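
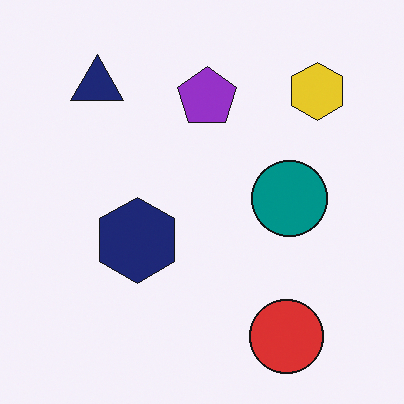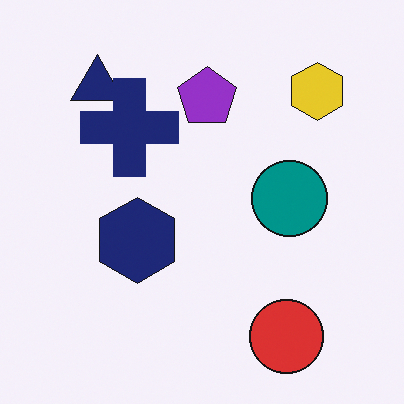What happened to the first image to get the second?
Overlaid with an additional navy cross.

A navy cross appears in the second image that is absent from the first.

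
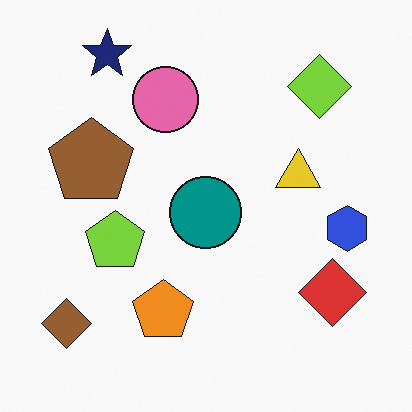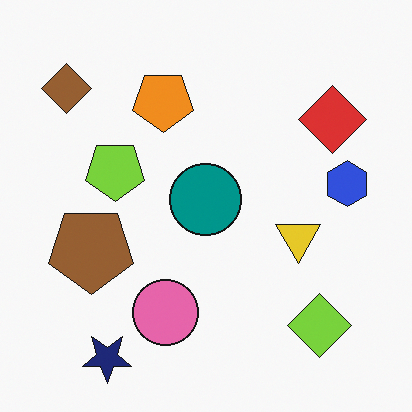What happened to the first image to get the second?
This is the original image flipped vertically (top ↔ bottom).

The navy star is in the top-left of the first image and the bottom-left of the second — shapes on opposite sides of the horizontal midline have swapped in a mirror flip.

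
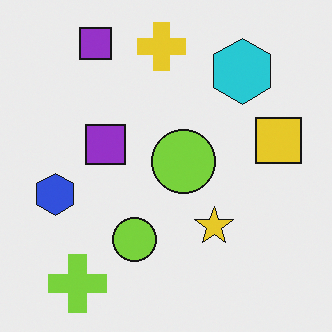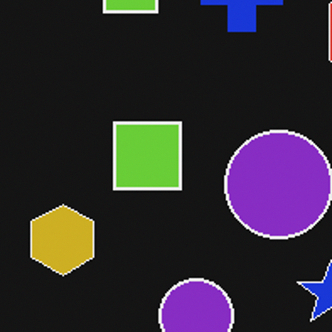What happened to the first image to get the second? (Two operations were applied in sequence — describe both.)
Color-inverted (negative), then cropped to a noticeably smaller region and rescaled.

The light background has become dark and every shape's color is its complement — a photographic negative. The visible shapes are larger and the field of view is narrower; shapes near the original edges may be partly or wholly outside the frame — a crop-and-rescale.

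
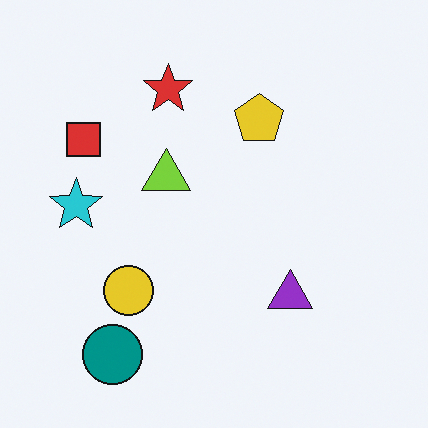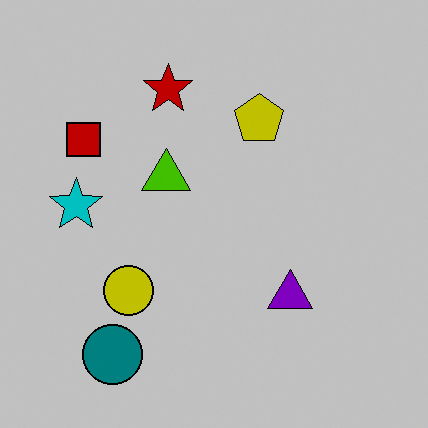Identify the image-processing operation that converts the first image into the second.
It was aggressively posterized.

Each flat color has snapped to a coarser quantized level — most visibly, the near-white background has dropped to a flat grey.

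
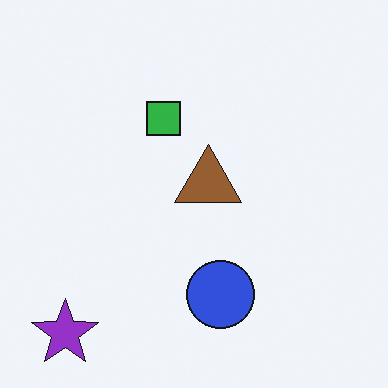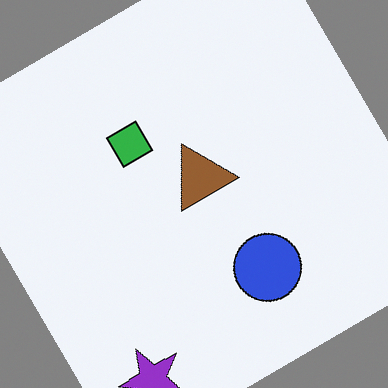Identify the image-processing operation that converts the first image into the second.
The second image is the first rotated counter-clockwise by a large amount — several tens of degrees.

Every shape is tilted by the same angle and the image corners show triangular fill wedges — a whole-image rotation by a non-right angle.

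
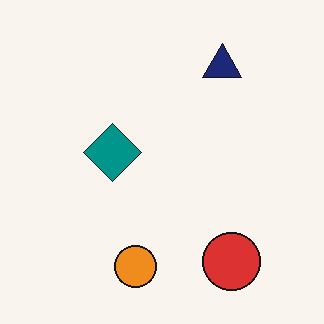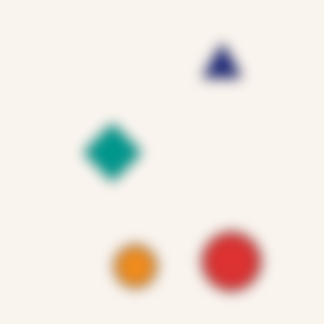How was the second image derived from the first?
The transformation is: strongly gaussian-blurred.

Shape edges and outlines are uniformly softened across the whole image.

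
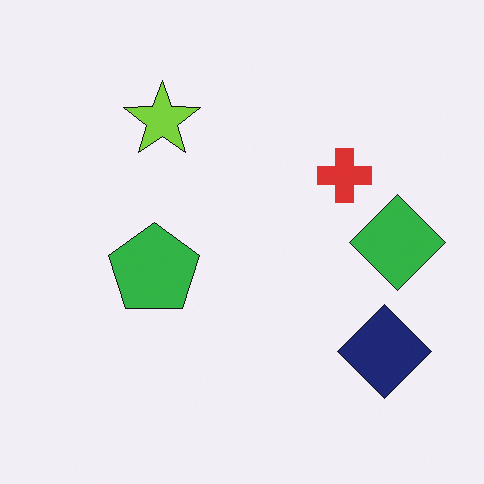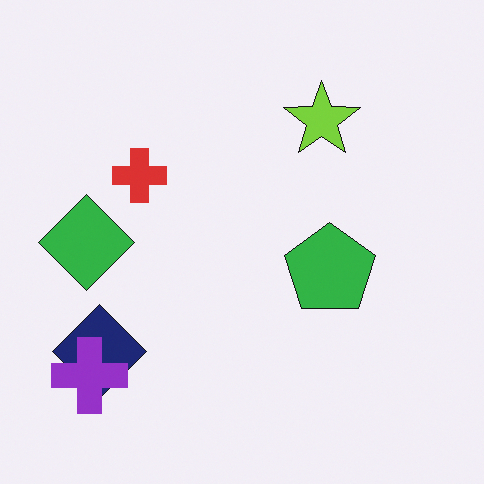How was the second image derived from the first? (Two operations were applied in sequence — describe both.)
The transformation is: flipped horizontally (left ↔ right), then overlaid with an additional purple cross.

The green diamond is in the right of the first image and the left of the second — shapes on opposite sides of the vertical midline have swapped in a mirror flip. A purple cross appears in the second image that is absent from the first.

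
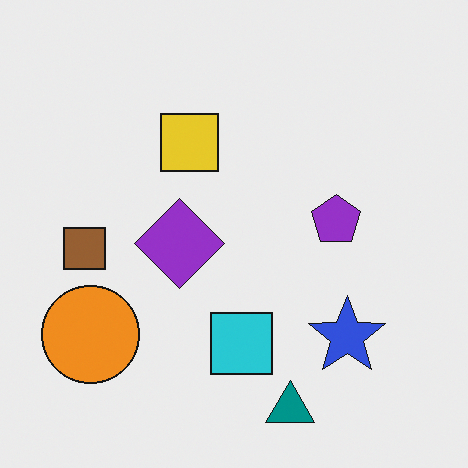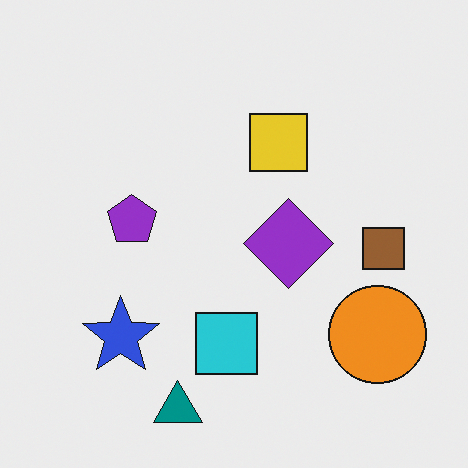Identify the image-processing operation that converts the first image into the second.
Flipped horizontally (left ↔ right).

The brown square is in the left of the first image and the right of the second — shapes on opposite sides of the vertical midline have swapped in a mirror flip.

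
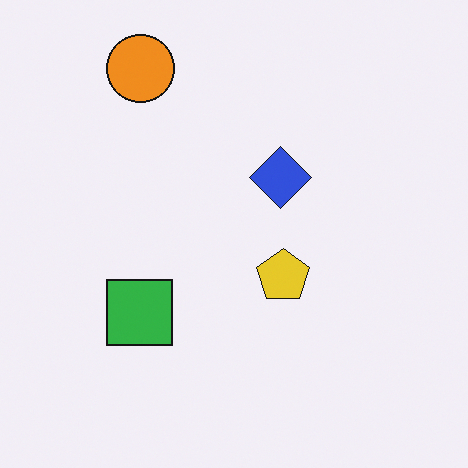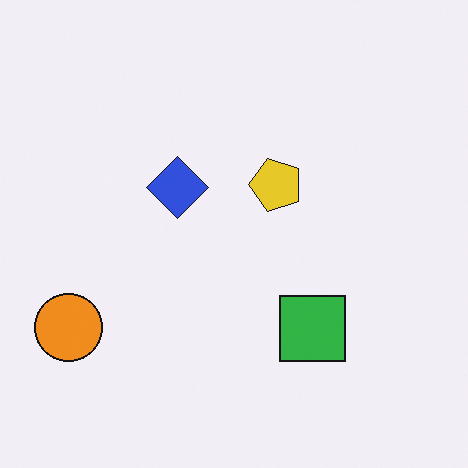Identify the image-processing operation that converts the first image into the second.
The image was rotated 90° counter-clockwise.

The orange circle sits in the top-left of the first image and the bottom-left of the second — consistent with a whole-image 90° counter-clockwise rotation.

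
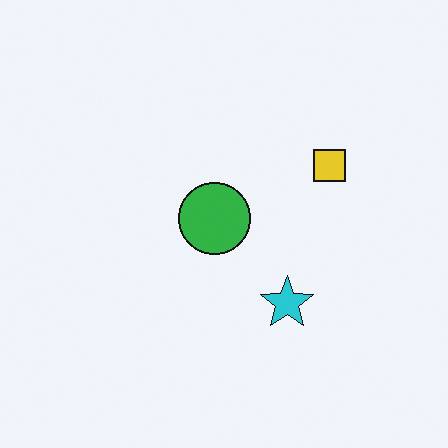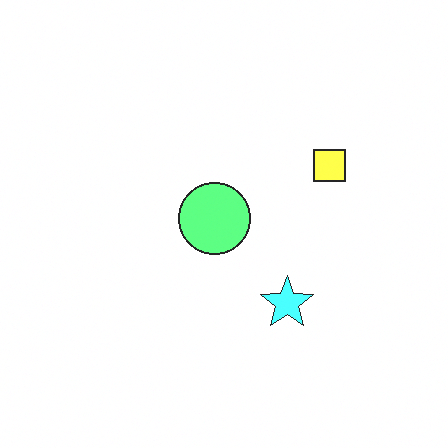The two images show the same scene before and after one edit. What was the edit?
This is the original image brightened a lot.

Every pixel — background and shapes alike — is uniformly brightened.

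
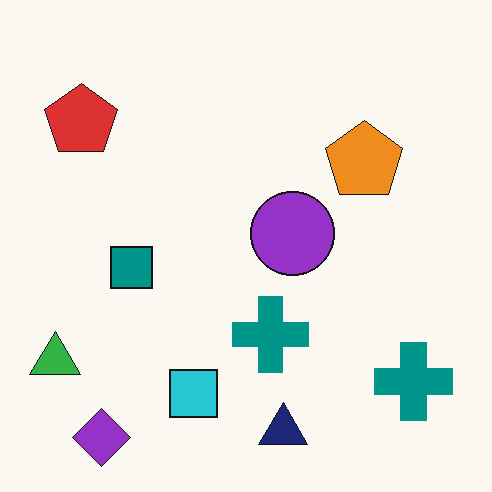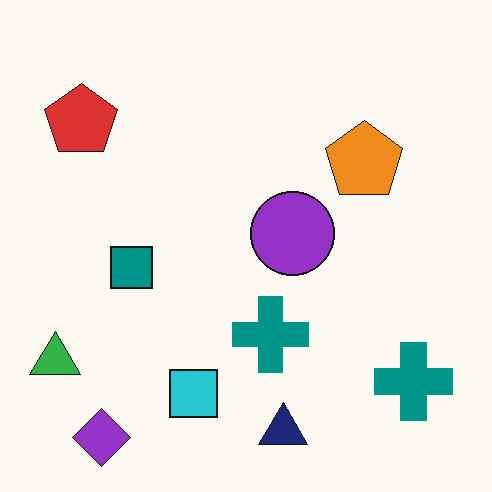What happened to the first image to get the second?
This is the original image JPEG-compressed with visible artifacts.

Blocky 8×8 compression artifacts appear around shape edges and the flat background shows ringing — characteristic JPEG degradation.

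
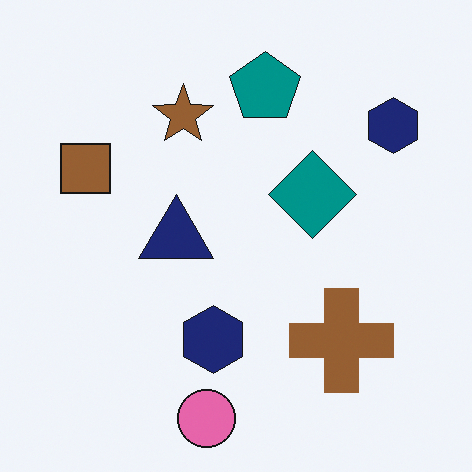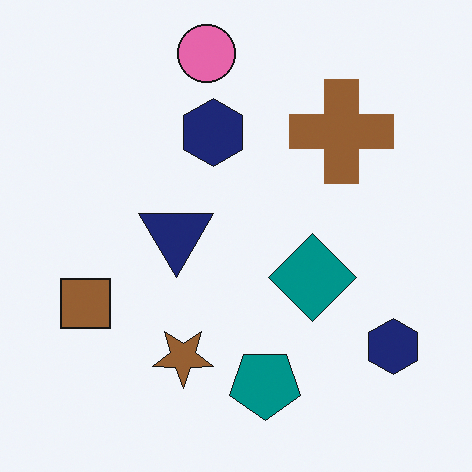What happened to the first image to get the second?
The transformation is: flipped vertically (top ↔ bottom).

The pink circle is in the bottom of the first image and the top of the second — shapes on opposite sides of the horizontal midline have swapped in a mirror flip.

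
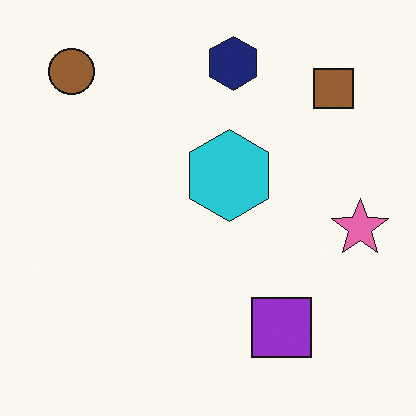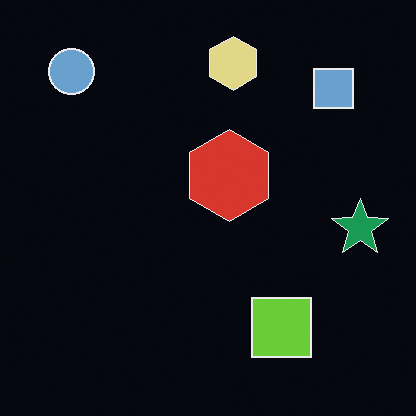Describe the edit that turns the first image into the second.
The image was color-inverted (negative).

The light background has become dark and every shape's color is its complement — a photographic negative.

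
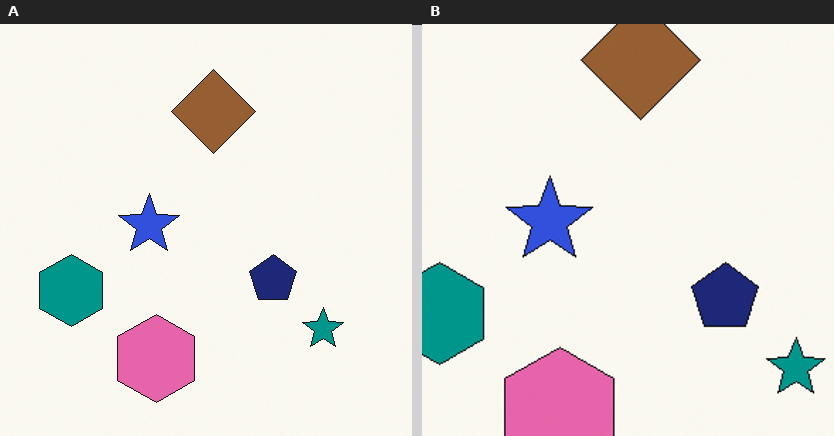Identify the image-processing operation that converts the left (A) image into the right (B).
This is the original image cropped slightly and scaled back up.

The visible shapes are larger and the field of view is narrower; shapes near the original edges may be partly or wholly outside the frame — a crop-and-rescale.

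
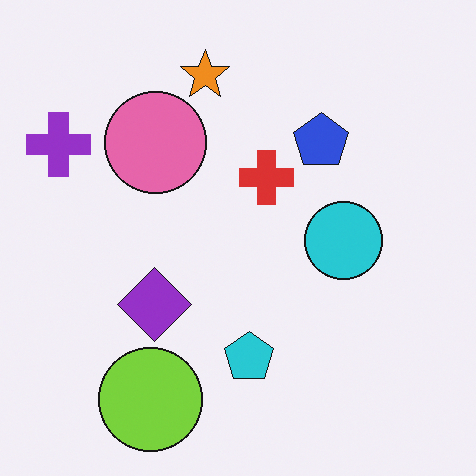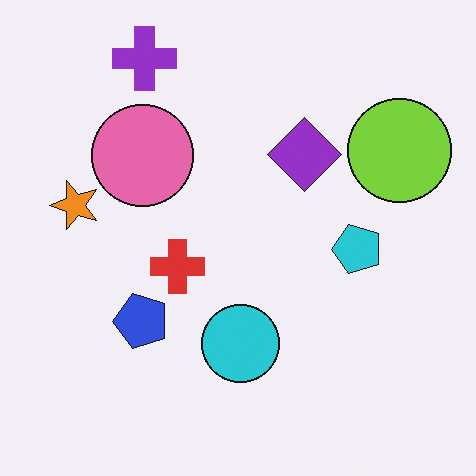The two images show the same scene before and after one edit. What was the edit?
Transposed (reflected across the top-left ↔ bottom-right diagonal).

Shapes have swapped their row and column positions — what was in the top-right is now in the bottom-left — a diagonal reflection.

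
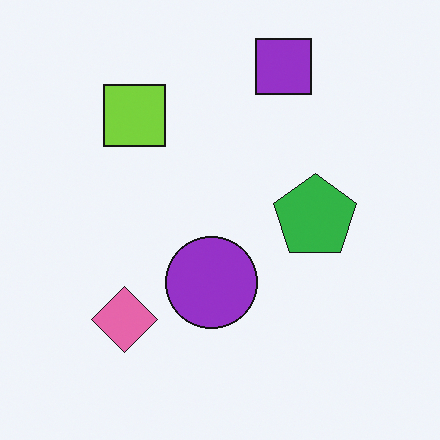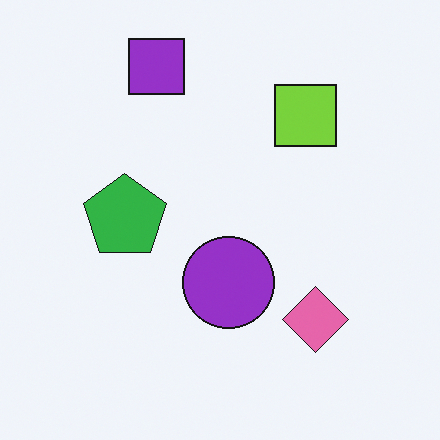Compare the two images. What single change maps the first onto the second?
This is the original image flipped horizontally (left ↔ right).

The pink diamond is in the bottom-left of the first image and the bottom-right of the second — shapes on opposite sides of the vertical midline have swapped in a mirror flip.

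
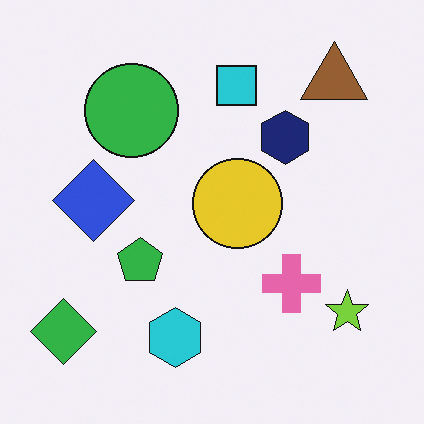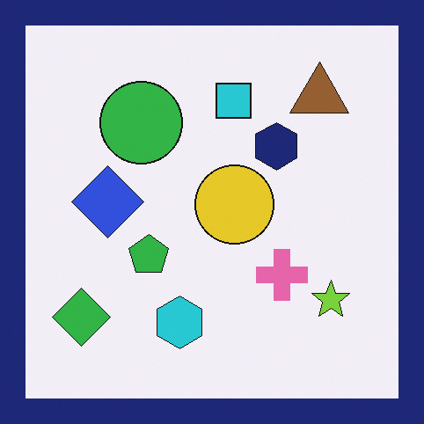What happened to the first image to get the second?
The transformation is: framed with a navy border.

A solid navy frame runs around the edge of the second image, with the content slightly shrunk inside it.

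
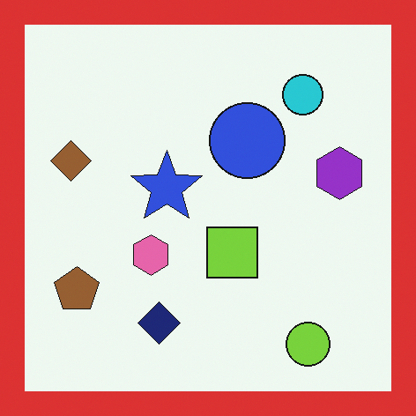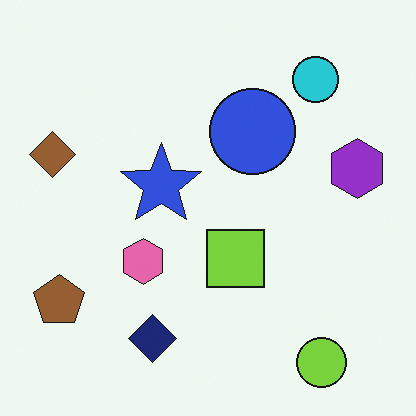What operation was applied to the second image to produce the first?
This is the original image framed with a red border.

A solid red frame runs around the edge of the first image, with the content slightly shrunk inside it.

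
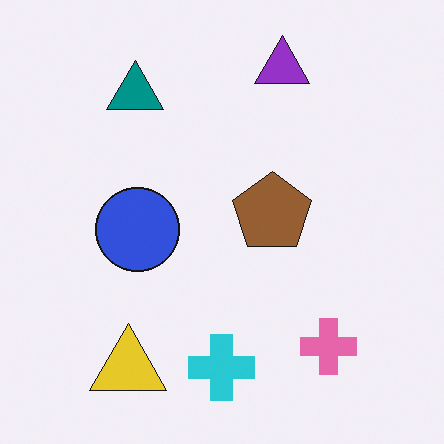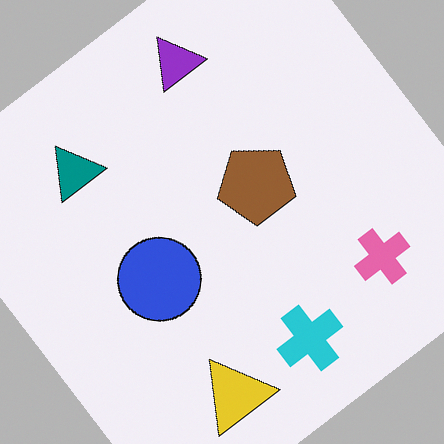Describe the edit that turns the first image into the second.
The second image is the first rotated counter-clockwise by a large amount — several tens of degrees.

Every shape is tilted by the same angle and the image corners show triangular fill wedges — a whole-image rotation by a non-right angle.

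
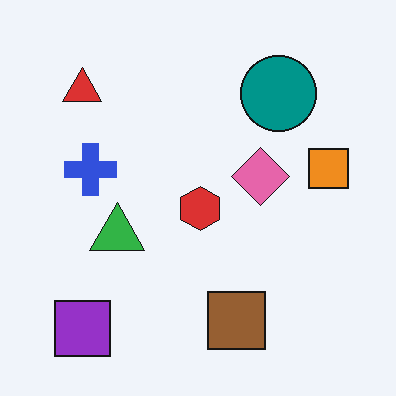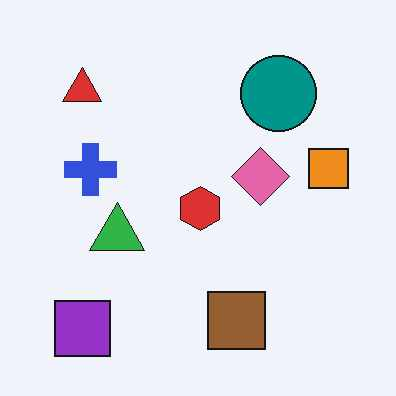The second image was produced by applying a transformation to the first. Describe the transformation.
The second image is the first JPEG-compressed with visible artifacts.

Blocky 8×8 compression artifacts appear around shape edges and the flat background shows ringing — characteristic JPEG degradation.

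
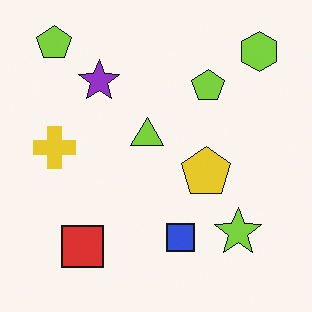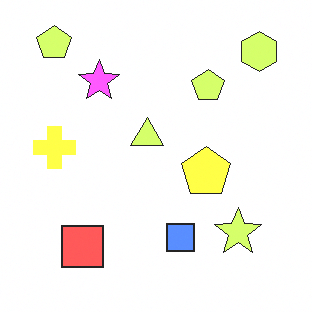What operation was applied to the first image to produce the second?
This is the original image substantially brightened.

Every pixel — background and shapes alike — is uniformly brightened.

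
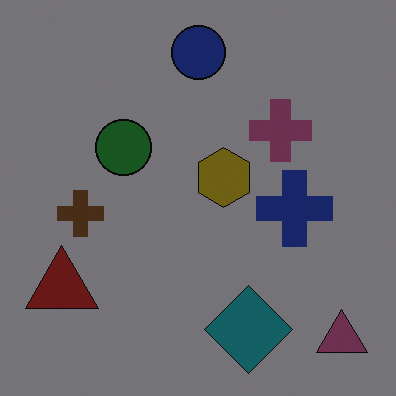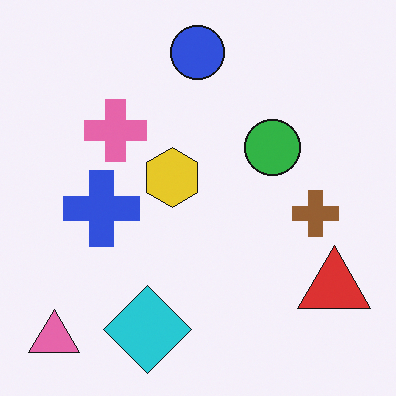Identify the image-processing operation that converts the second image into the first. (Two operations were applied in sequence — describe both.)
This is the original image substantially darkened, then flipped horizontally (left ↔ right).

Every pixel — background and shapes alike — is uniformly darkened. The pink triangle is in the bottom-left of the second image and the bottom-right of the first — shapes on opposite sides of the vertical midline have swapped in a mirror flip.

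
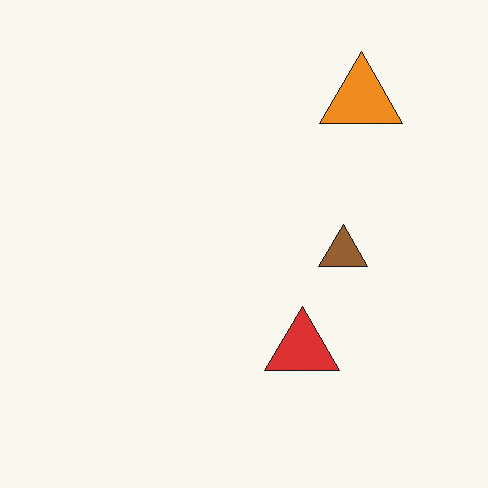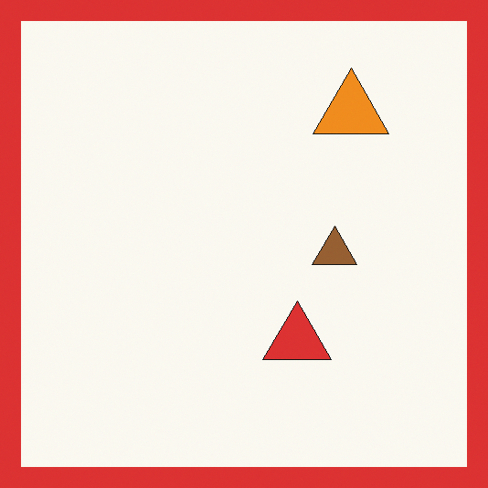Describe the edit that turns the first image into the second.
Framed with a red border.

A solid red frame runs around the edge of the second image, with the content slightly shrunk inside it.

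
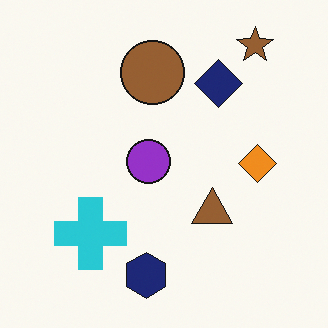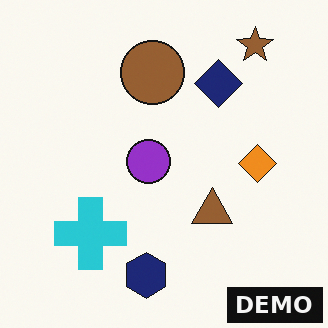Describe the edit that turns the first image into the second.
Watermarked with the text "DEMO" in the lower-right corner.

A dark label reading "DEMO" appears in the lower-right corner.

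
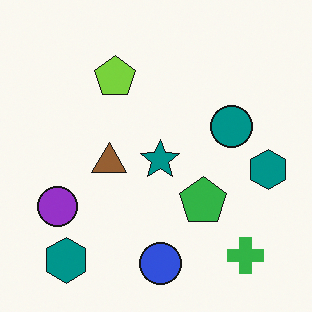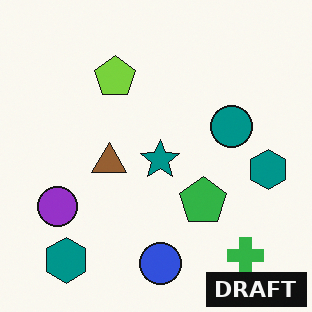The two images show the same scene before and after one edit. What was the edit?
The image was watermarked with the text "DRAFT" in the lower-right corner.

A dark label reading "DRAFT" appears in the lower-right corner.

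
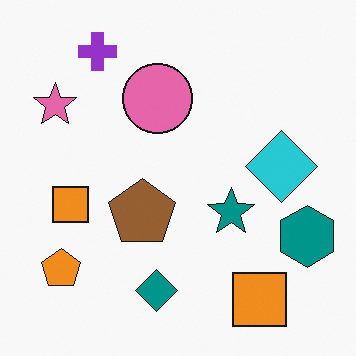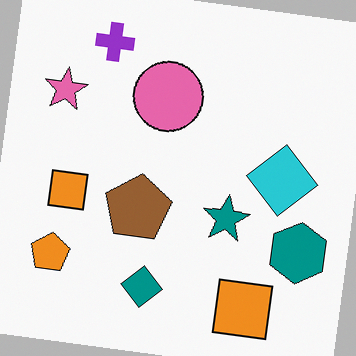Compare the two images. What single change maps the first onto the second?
This is the original image rotated clockwise by a small amount.

Every shape is tilted by the same angle and the image corners show triangular fill wedges — a whole-image rotation by a non-right angle.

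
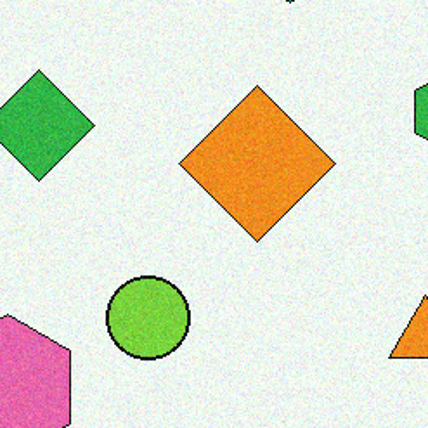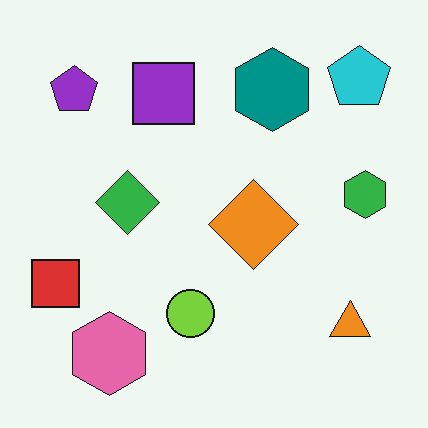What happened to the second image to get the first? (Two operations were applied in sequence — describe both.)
Degraded with a light layer of grain, then cropped tightly and scaled back up.

Random speckle covers the whole image, including the flat background. The visible shapes are larger and the field of view is narrower; shapes near the original edges may be partly or wholly outside the frame — a crop-and-rescale.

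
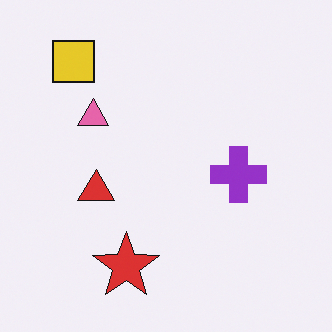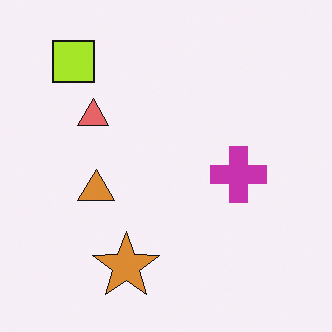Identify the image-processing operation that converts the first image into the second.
This is the original image hue-shifted slightly.

Every shape's color has rotated by the same amount around the hue wheel — a uniform hue shift.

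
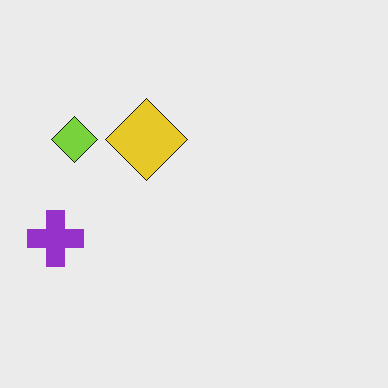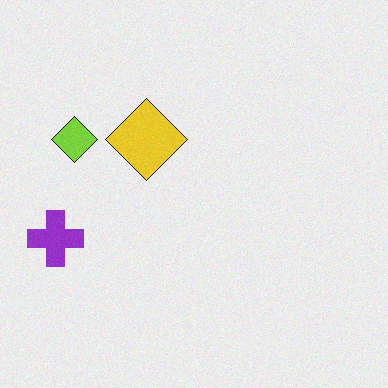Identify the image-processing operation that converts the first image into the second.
The image was degraded with light additive noise.

Random speckle covers the whole image, including the flat background.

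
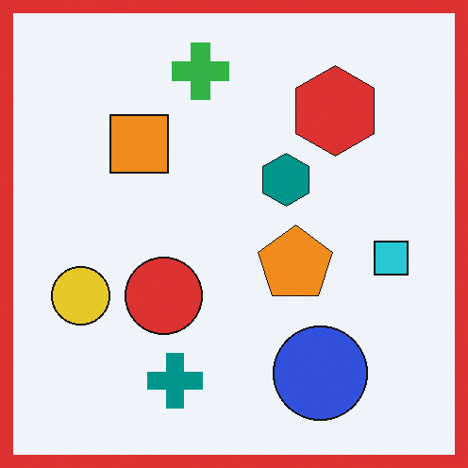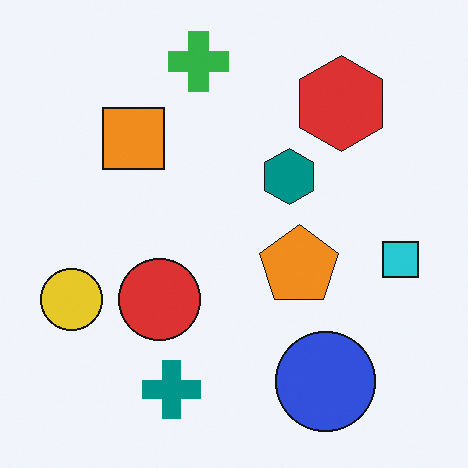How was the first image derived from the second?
The image was framed with a red border.

A solid red frame runs around the edge of the first image, with the content slightly shrunk inside it.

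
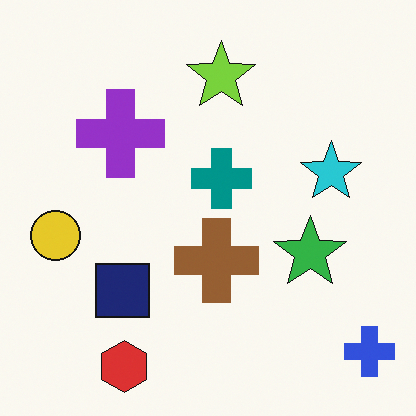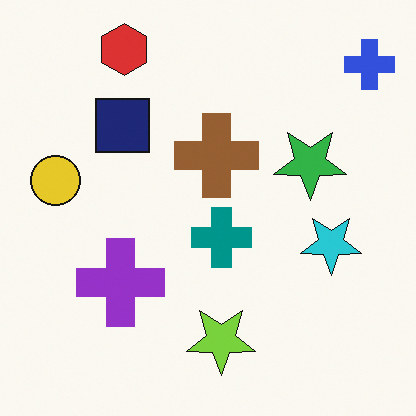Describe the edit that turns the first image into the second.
The transformation is: flipped vertically (top ↔ bottom).

The red hexagon is in the bottom-left of the first image and the top-left of the second — shapes on opposite sides of the horizontal midline have swapped in a mirror flip.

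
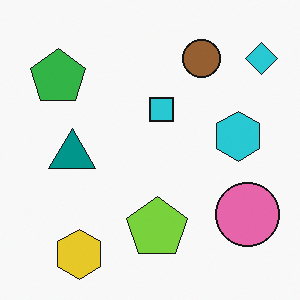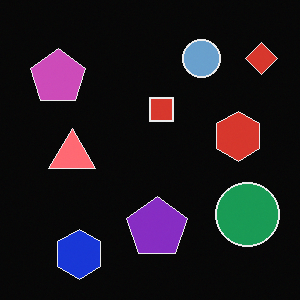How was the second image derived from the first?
It was color-inverted (negative).

The light background has become dark and every shape's color is its complement — a photographic negative.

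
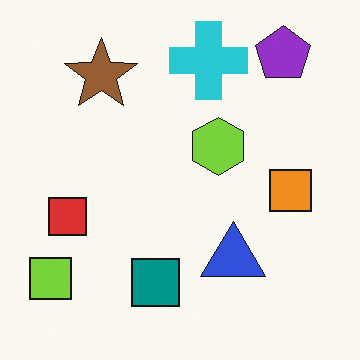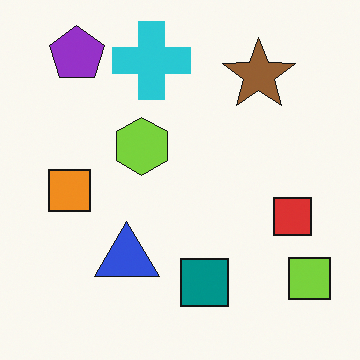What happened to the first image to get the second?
It was flipped horizontally (left ↔ right).

The lime square is in the bottom-left of the first image and the bottom-right of the second — shapes on opposite sides of the vertical midline have swapped in a mirror flip.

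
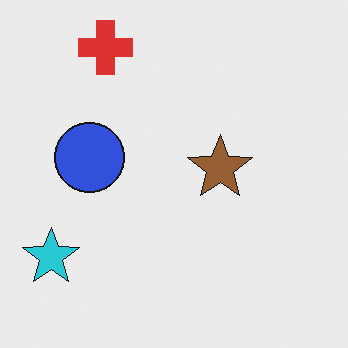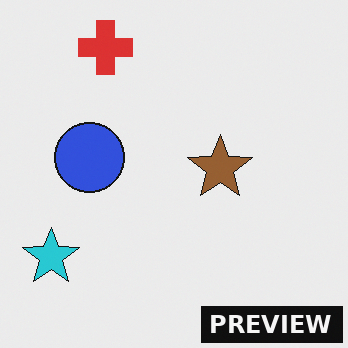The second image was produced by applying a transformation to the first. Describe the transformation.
Watermarked with the text "PREVIEW" in the lower-right corner.

A dark label reading "PREVIEW" appears in the lower-right corner.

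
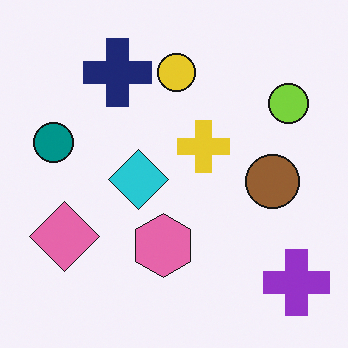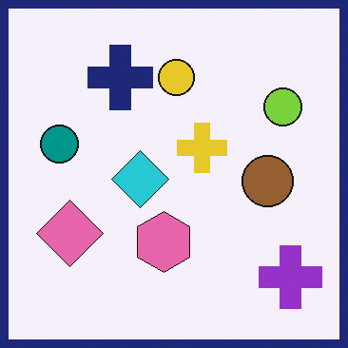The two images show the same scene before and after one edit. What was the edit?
It was framed with a navy border.

A solid navy frame runs around the edge of the second image, with the content slightly shrunk inside it.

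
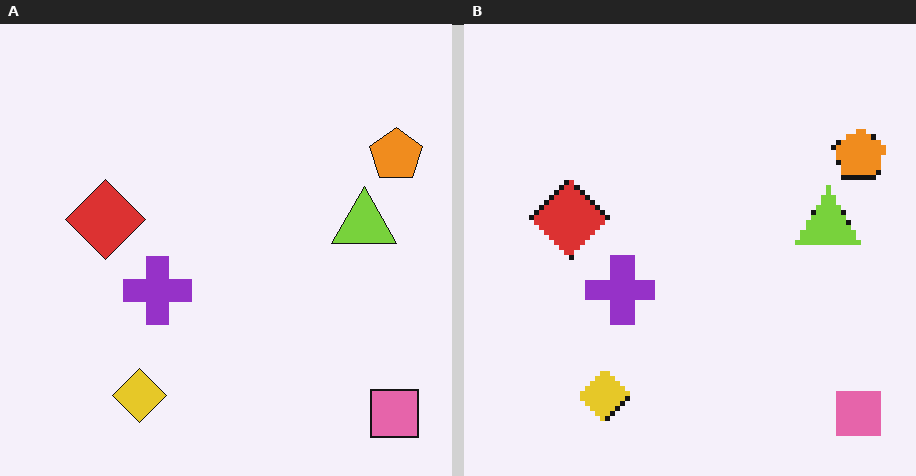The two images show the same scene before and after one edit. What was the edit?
Mildly pixelated.

Shapes are reduced to large square blocks; fine edges and outlines are lost — a downscale-then-upscale (mosaic) effect.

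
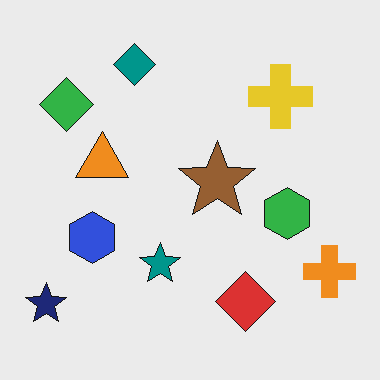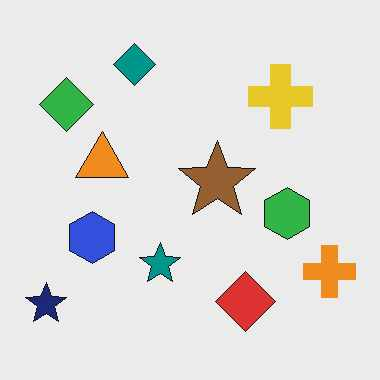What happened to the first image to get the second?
The image was JPEG-compressed with visible artifacts.

Blocky 8×8 compression artifacts appear around shape edges and the flat background shows ringing — characteristic JPEG degradation.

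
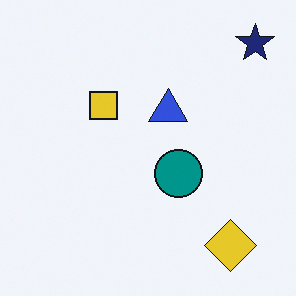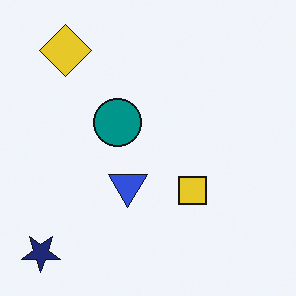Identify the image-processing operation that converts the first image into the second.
Rotated 180°.

The navy star sits in the top-right of the first image and the bottom-left of the second — consistent with a whole-image 180° rotation.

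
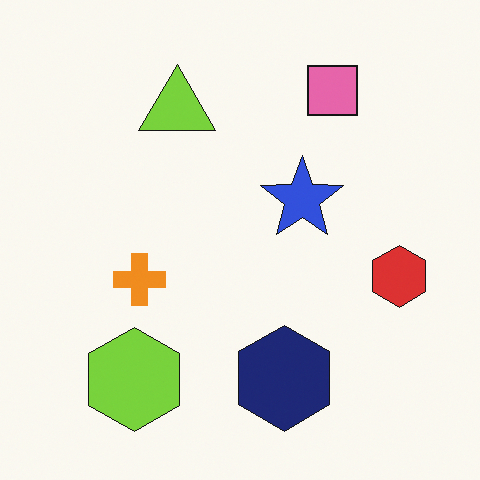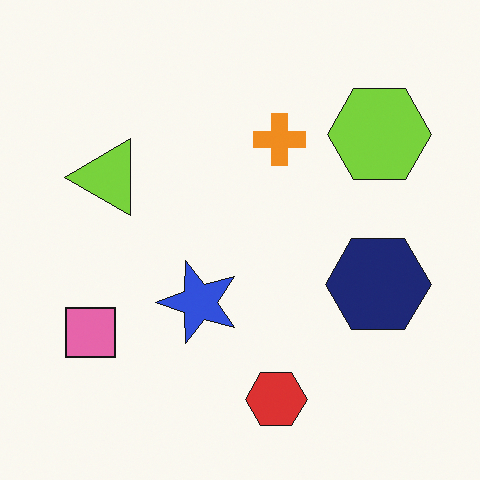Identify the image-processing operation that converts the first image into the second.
This is the original image transposed (reflected across the top-left ↔ bottom-right diagonal).

Shapes have swapped their row and column positions — what was in the top-right is now in the bottom-left — a diagonal reflection.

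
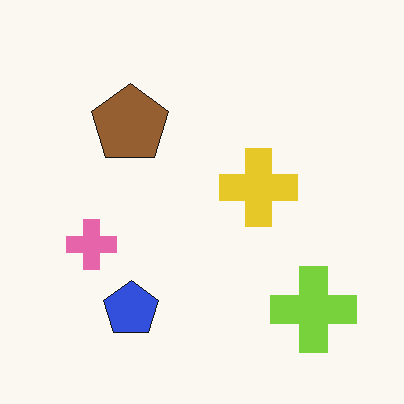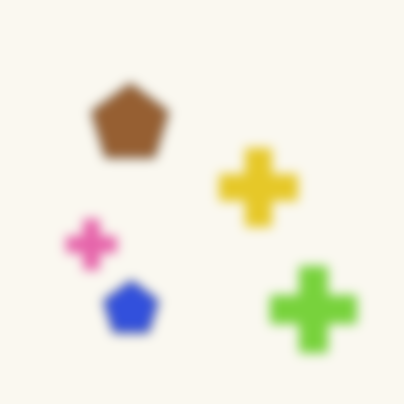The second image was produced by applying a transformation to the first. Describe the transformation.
The transformation is: heavily blurred.

Shape edges and outlines are uniformly softened across the whole image.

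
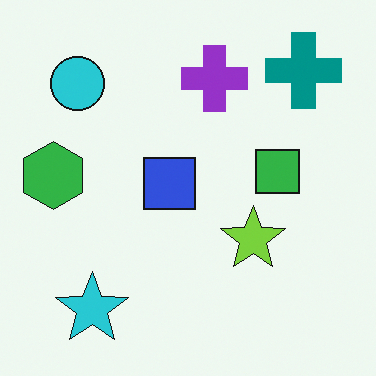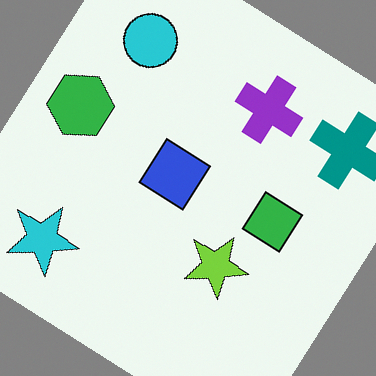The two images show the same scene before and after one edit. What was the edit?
It was rotated clockwise by a large amount — several tens of degrees.

Every shape is tilted by the same angle and the image corners show triangular fill wedges — a whole-image rotation by a non-right angle.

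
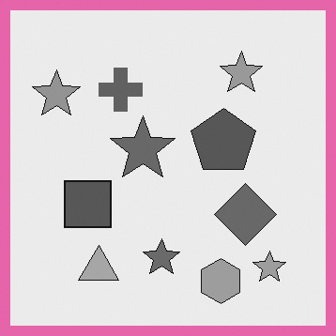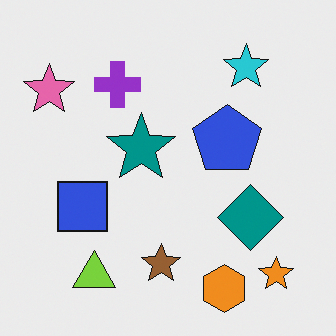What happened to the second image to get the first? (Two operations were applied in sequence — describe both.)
The transformation is: converted to grayscale, then framed with a pink border.

All color is removed — every shape is now a shade of grey. A solid pink frame runs around the edge of the first image, with the content slightly shrunk inside it.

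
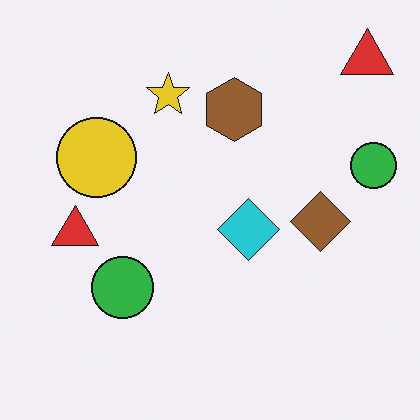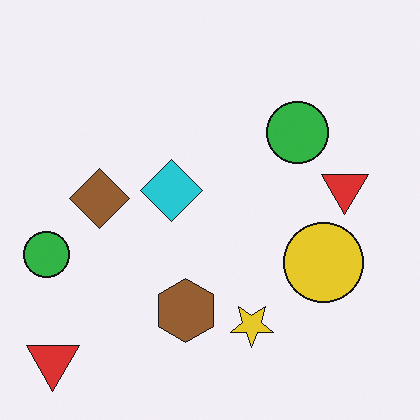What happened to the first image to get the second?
The second image is the first rotated 180°.

The yellow circle sits in the left of the first image and the right of the second — consistent with a whole-image 180° rotation.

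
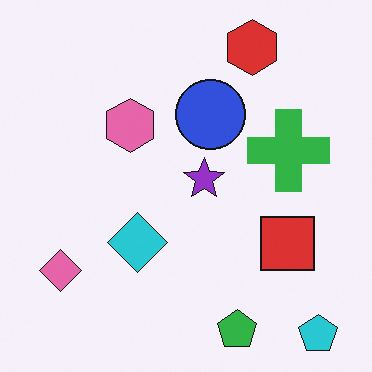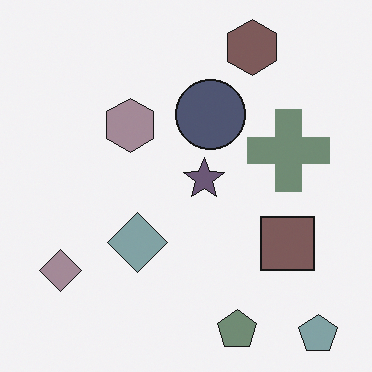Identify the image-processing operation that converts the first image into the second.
The transformation is: heavily desaturated.

All colors are more muted and greyish — a global saturation change.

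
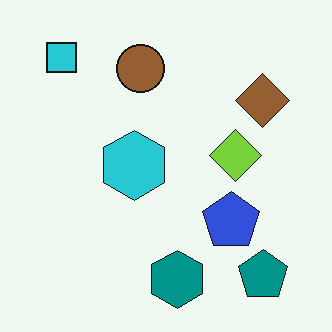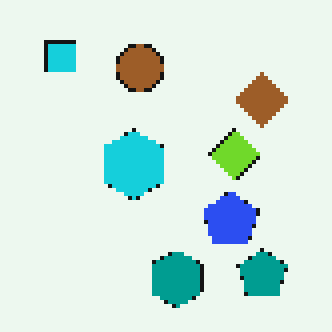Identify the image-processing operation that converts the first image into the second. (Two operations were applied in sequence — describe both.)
The image was lightly pixelated (a mild mosaic effect), then slightly oversaturated.

Shapes are reduced to large square blocks; fine edges and outlines are lost — a downscale-then-upscale (mosaic) effect. All colors are more vivid — a global saturation change.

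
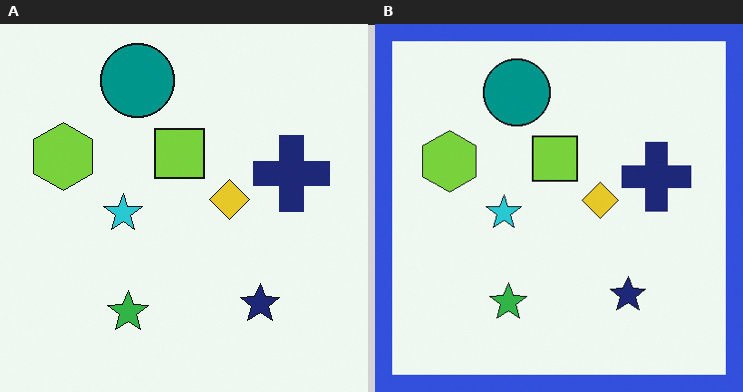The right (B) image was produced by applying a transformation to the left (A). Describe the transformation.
It was framed with a blue border.

A solid blue frame runs around the edge of the right (B) image, with the content slightly shrunk inside it.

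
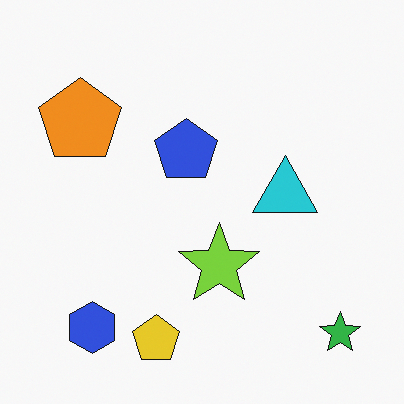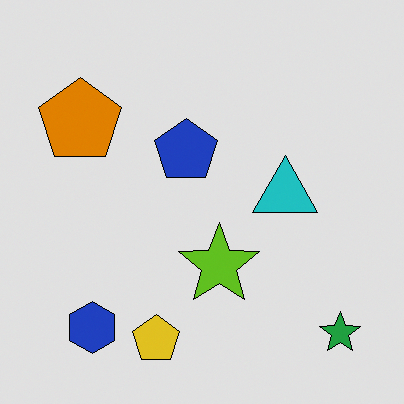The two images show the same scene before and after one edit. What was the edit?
The transformation is: moderately posterized.

Each flat color has snapped to a coarser quantized level — most visibly, the near-white background has dropped to a flat grey.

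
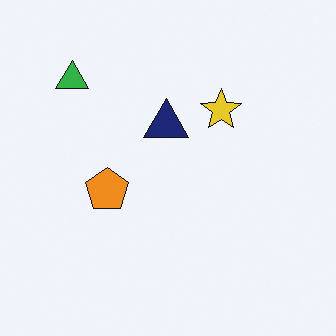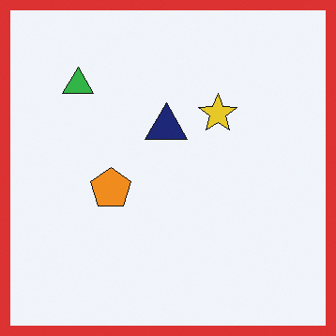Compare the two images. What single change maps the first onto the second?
The transformation is: framed with a red border.

A solid red frame runs around the edge of the second image, with the content slightly shrunk inside it.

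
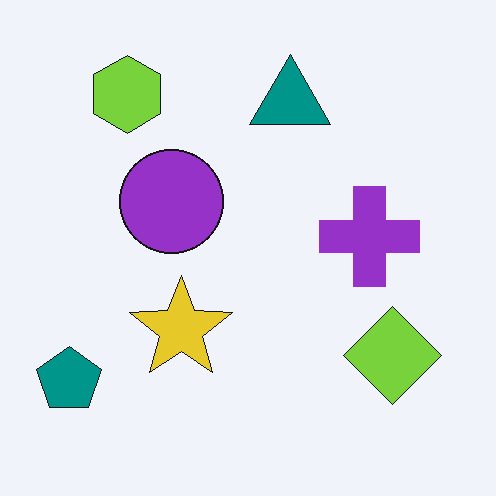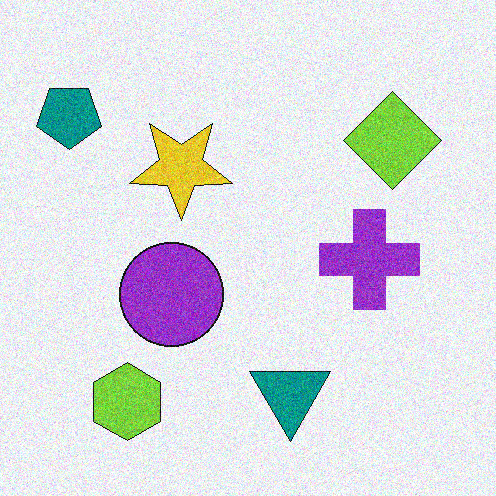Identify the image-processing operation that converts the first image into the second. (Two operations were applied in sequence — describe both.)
It was degraded with visible gaussian noise, then flipped vertically (top ↔ bottom).

Random speckle covers the whole image, including the flat background. The lime hexagon is in the top-left of the first image and the bottom-left of the second — shapes on opposite sides of the horizontal midline have swapped in a mirror flip.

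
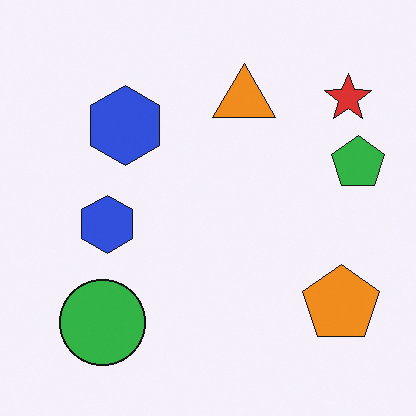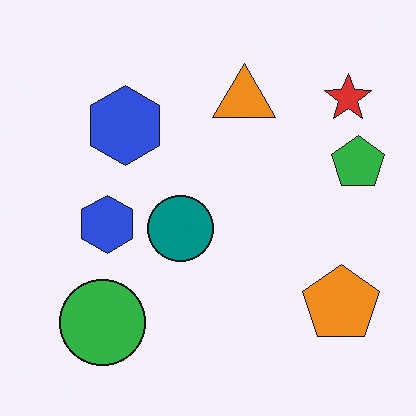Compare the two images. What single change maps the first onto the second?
The transformation is: overlaid with an additional teal circle.

A teal circle appears in the second image that is absent from the first.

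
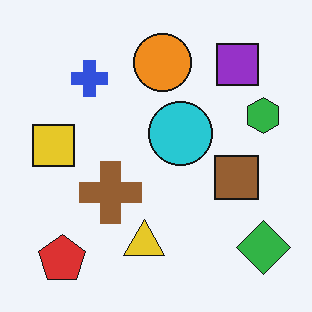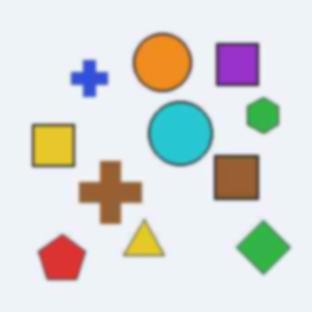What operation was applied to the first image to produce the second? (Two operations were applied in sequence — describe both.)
Given moderate JPEG compression, then lightly blurred.

Blocky 8×8 compression artifacts appear around shape edges and the flat background shows ringing — characteristic JPEG degradation. Shape edges and outlines are uniformly softened across the whole image.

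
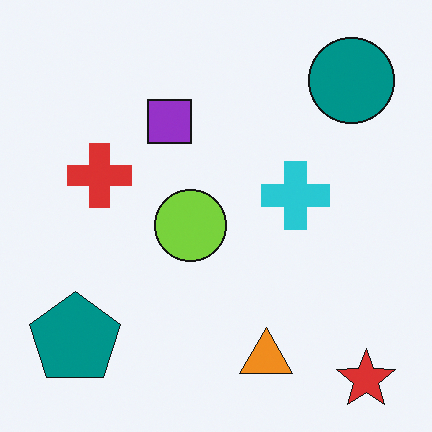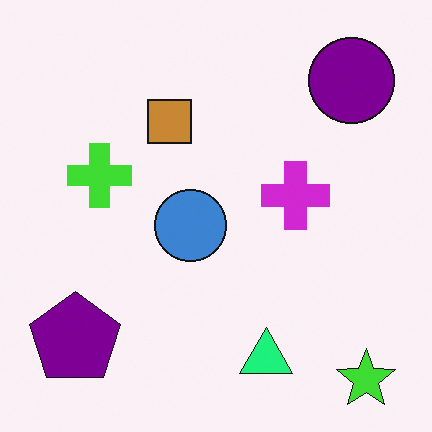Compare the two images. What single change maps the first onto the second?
The image was hue-shifted by a moderate amount.

Every shape's color has rotated by the same amount around the hue wheel — a uniform hue shift.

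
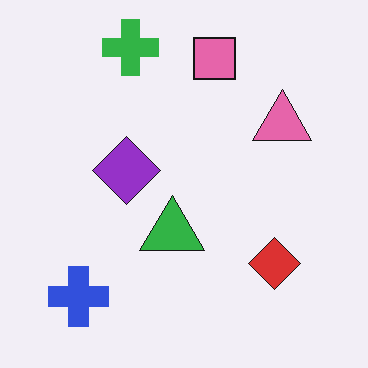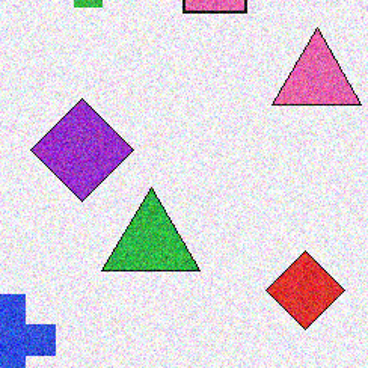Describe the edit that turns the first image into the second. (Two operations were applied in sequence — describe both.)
The image was degraded with moderate additive noise, then cropped slightly and scaled back up.

Random speckle covers the whole image, including the flat background. The visible shapes are larger and the field of view is narrower; shapes near the original edges may be partly or wholly outside the frame — a crop-and-rescale.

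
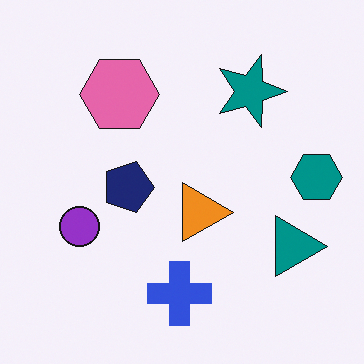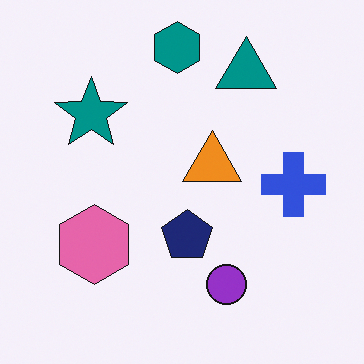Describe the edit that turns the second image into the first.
Rotated 90° clockwise.

The teal hexagon sits in the top of the second image and the right of the first — consistent with a whole-image 90° clockwise rotation.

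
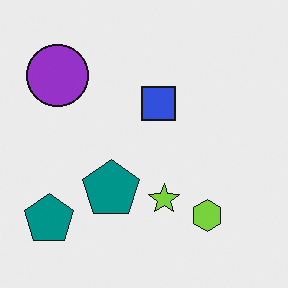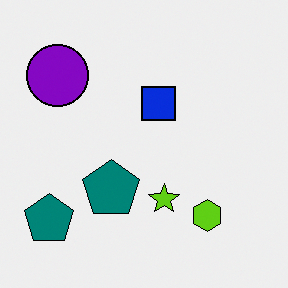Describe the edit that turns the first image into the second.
The transformation is: given slightly increased contrast.

Tones are pushed away from mid-grey across the whole image — a global contrast change.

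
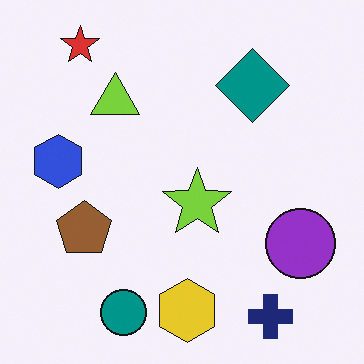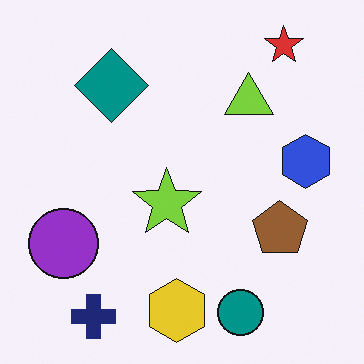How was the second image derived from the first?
The image was flipped horizontally (left ↔ right).

The blue hexagon is in the left of the first image and the right of the second — shapes on opposite sides of the vertical midline have swapped in a mirror flip.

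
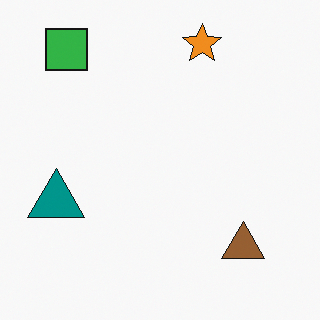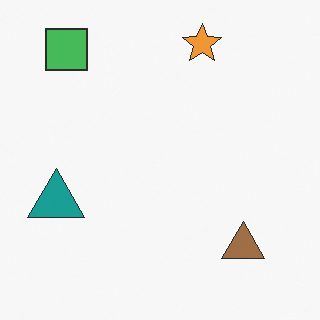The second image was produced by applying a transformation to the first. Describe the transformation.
This is the original image given slightly reduced contrast.

Tones are pushed toward mid-grey across the whole image — a global contrast change.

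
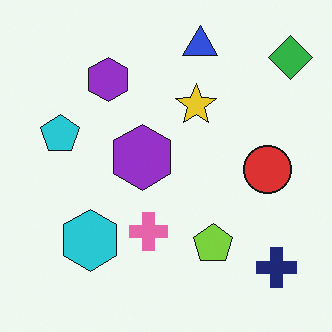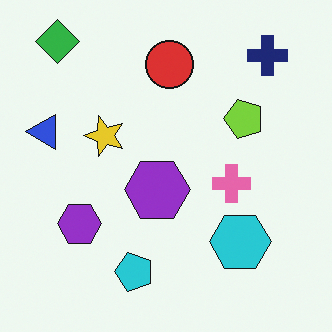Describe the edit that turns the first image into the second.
This is the original image rotated 90° counter-clockwise.

The green diamond sits in the top-right of the first image and the top-left of the second — consistent with a whole-image 90° counter-clockwise rotation.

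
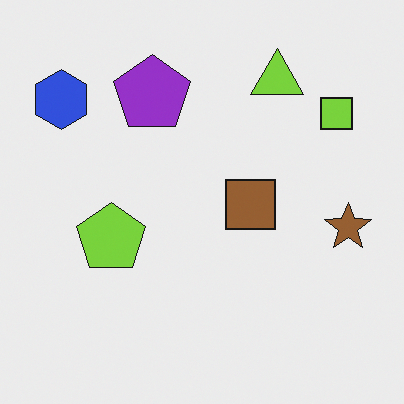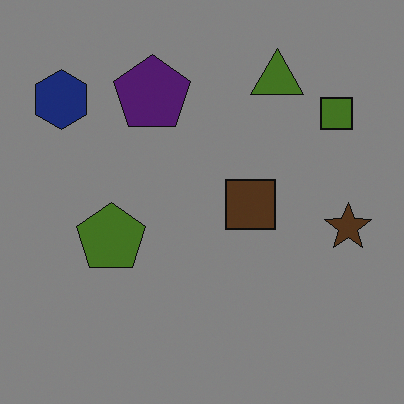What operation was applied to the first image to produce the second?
It was darkened a lot.

Every pixel — background and shapes alike — is uniformly darkened.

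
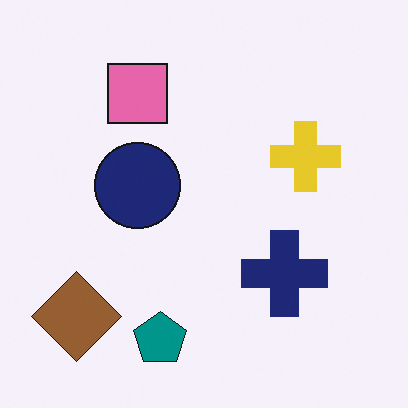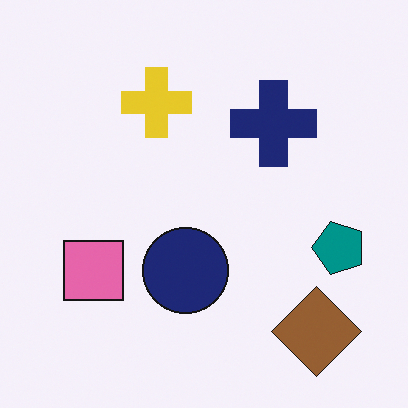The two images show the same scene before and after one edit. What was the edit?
The transformation is: rotated 90° counter-clockwise.

The brown diamond sits in the bottom-left of the first image and the bottom-right of the second — consistent with a whole-image 90° counter-clockwise rotation.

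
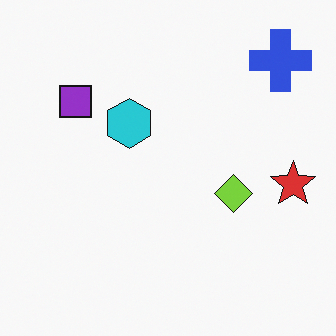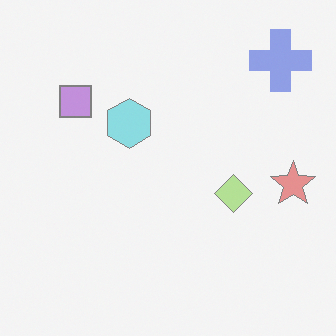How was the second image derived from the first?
The image was washed out (contrast reduced).

Tones are pushed toward mid-grey across the whole image — a global contrast change.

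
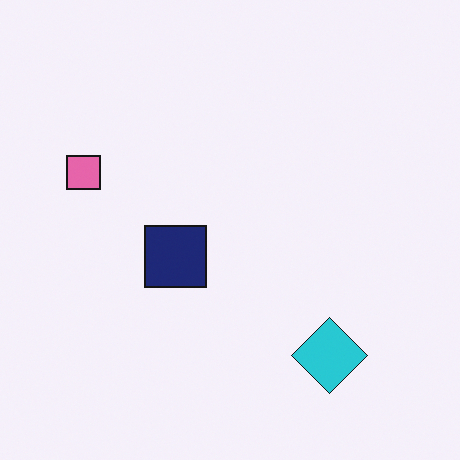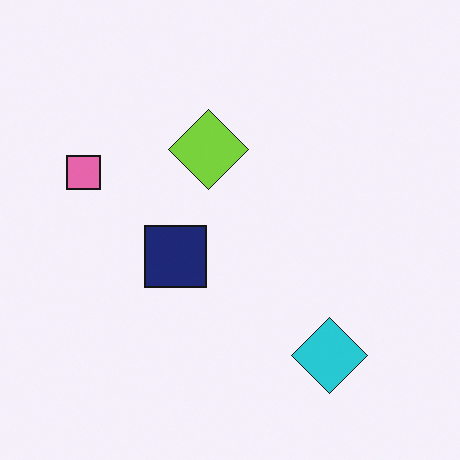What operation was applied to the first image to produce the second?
It was overlaid with an additional lime diamond.

A lime diamond appears in the second image that is absent from the first.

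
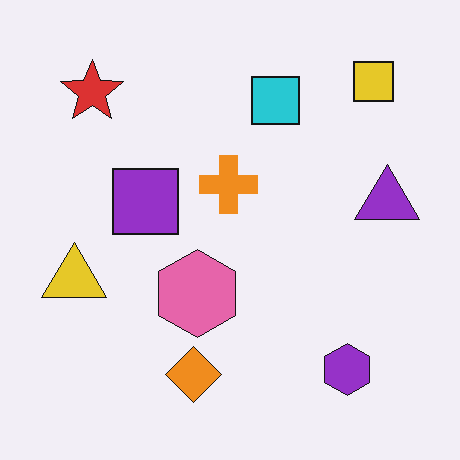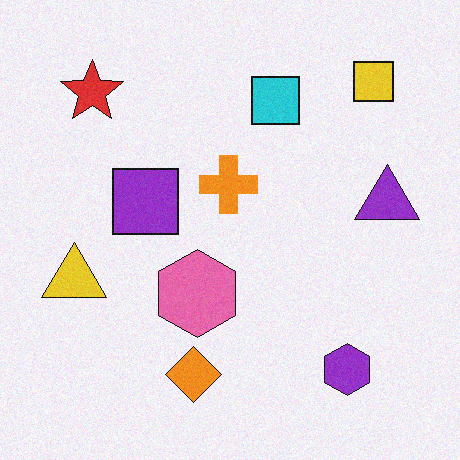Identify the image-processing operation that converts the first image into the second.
Degraded with subtle gaussian noise.

Random speckle covers the whole image, including the flat background.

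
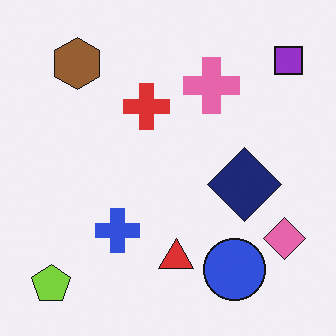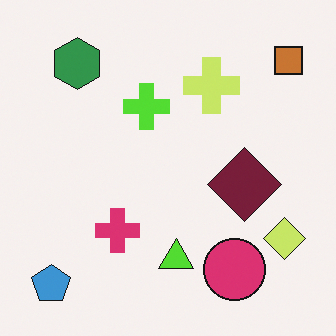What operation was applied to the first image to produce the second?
This is the original image hue-shifted through roughly a third of the color wheel.

Every shape's color has rotated by the same amount around the hue wheel — a uniform hue shift.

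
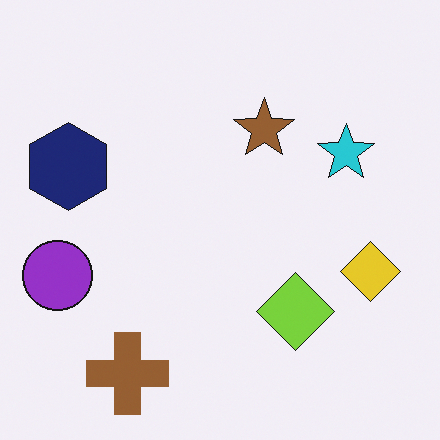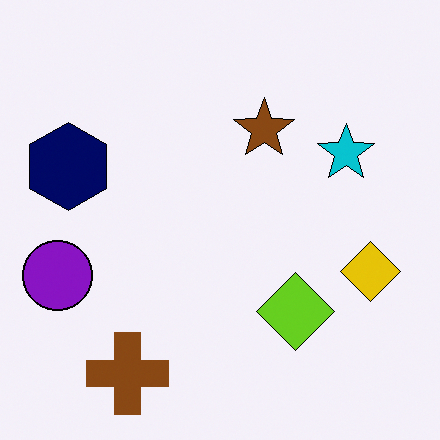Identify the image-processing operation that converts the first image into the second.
The image was given slightly increased contrast.

Tones are pushed away from mid-grey across the whole image — a global contrast change.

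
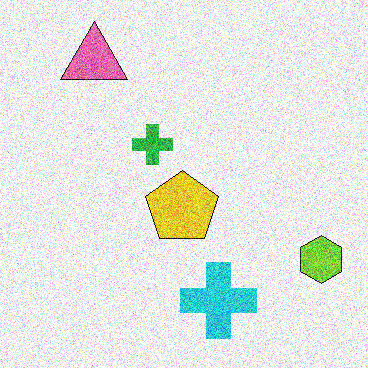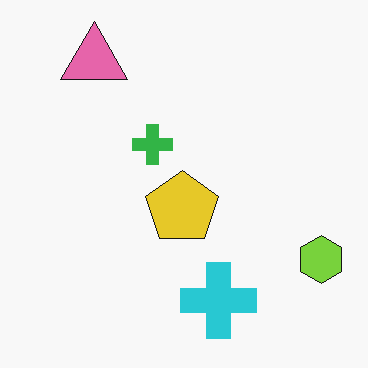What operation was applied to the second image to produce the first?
Degraded with a thick layer of grain.

Random speckle covers the whole image, including the flat background.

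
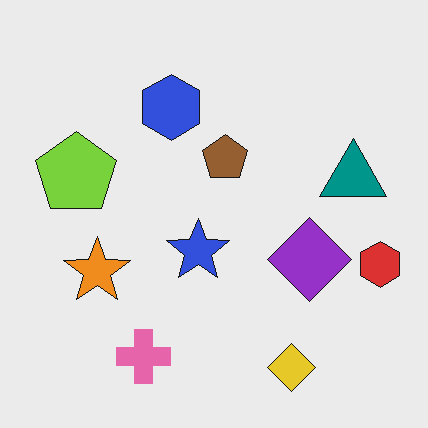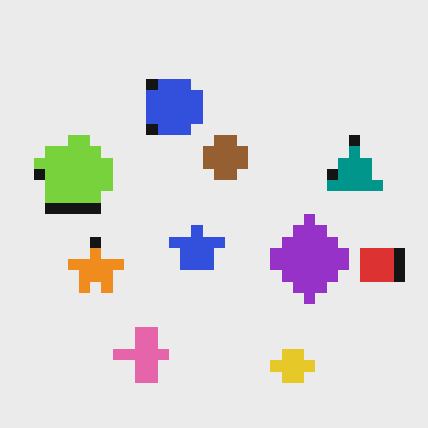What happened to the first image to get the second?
The second image is the first heavily pixelated into large blocks.

Shapes are reduced to large square blocks; fine edges and outlines are lost — a downscale-then-upscale (mosaic) effect.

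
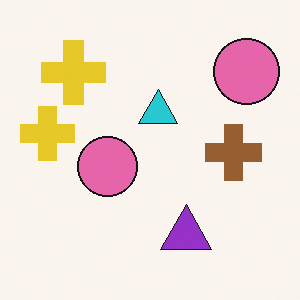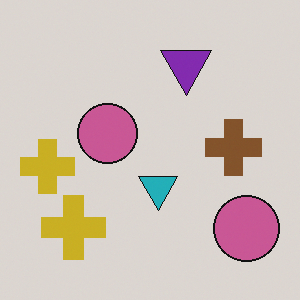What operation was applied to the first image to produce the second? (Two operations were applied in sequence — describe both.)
This is the original image darkened a little, then flipped vertically (top ↔ bottom).

Every pixel — background and shapes alike — is uniformly darkened. The purple triangle is in the bottom of the first image and the top of the second — shapes on opposite sides of the horizontal midline have swapped in a mirror flip.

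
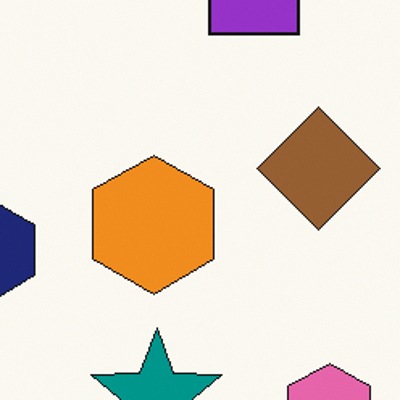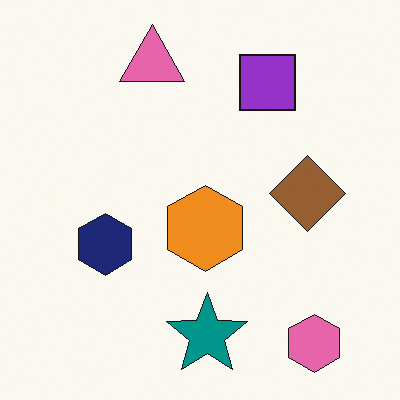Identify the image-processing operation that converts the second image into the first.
It was cropped to a modestly smaller region and rescaled.

The visible shapes are larger and the field of view is narrower; shapes near the original edges may be partly or wholly outside the frame — a crop-and-rescale.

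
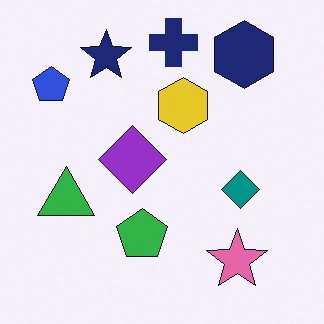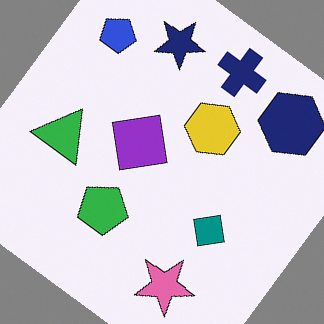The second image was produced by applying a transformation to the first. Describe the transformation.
The image was rotated clockwise by a large amount — several tens of degrees.

Every shape is tilted by the same angle and the image corners show triangular fill wedges — a whole-image rotation by a non-right angle.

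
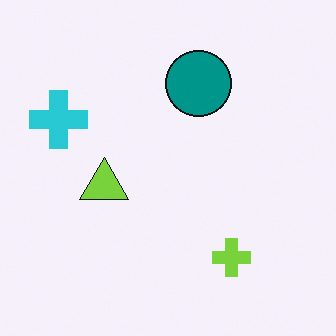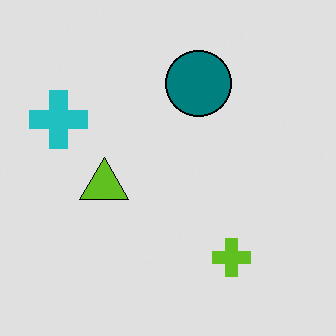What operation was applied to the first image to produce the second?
This is the original image posterized to a reduced palette.

Each flat color has snapped to a coarser quantized level — most visibly, the near-white background has dropped to a flat grey.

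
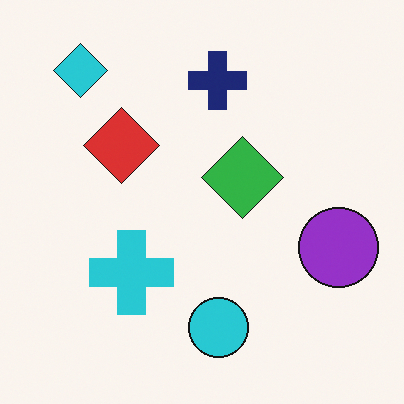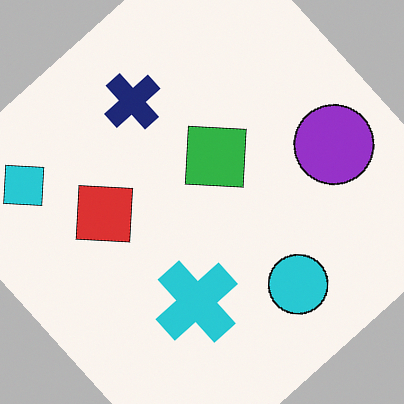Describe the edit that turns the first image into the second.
Rotated counter-clockwise by a large amount — several tens of degrees.

Every shape is tilted by the same angle and the image corners show triangular fill wedges — a whole-image rotation by a non-right angle.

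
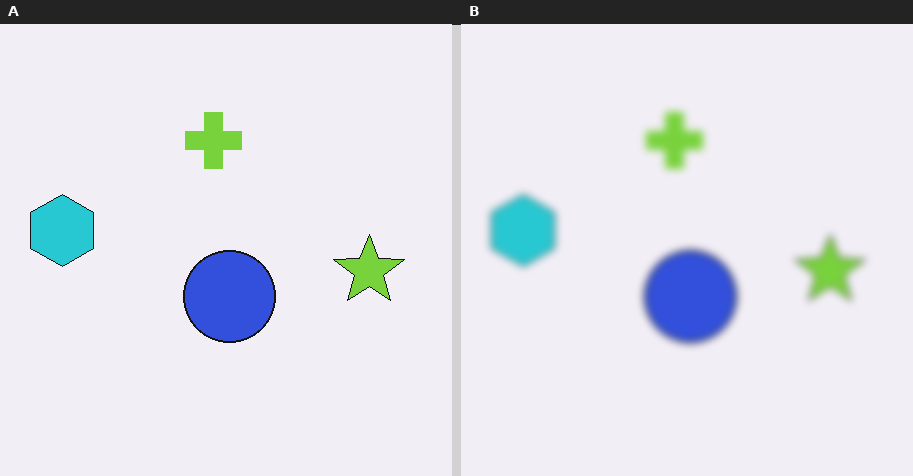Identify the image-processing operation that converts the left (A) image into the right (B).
This is the original image moderately blurred.

Shape edges and outlines are uniformly softened across the whole image.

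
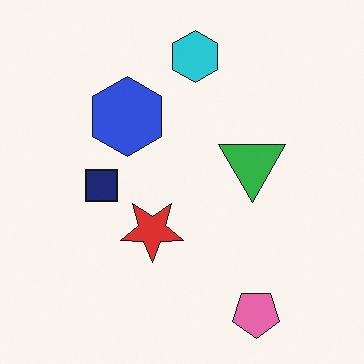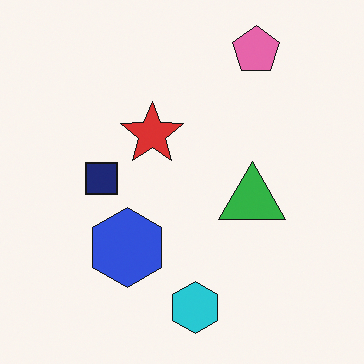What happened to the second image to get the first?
The first image is the second flipped vertically (top ↔ bottom).

The pink pentagon is in the top-right of the second image and the bottom-right of the first — shapes on opposite sides of the horizontal midline have swapped in a mirror flip.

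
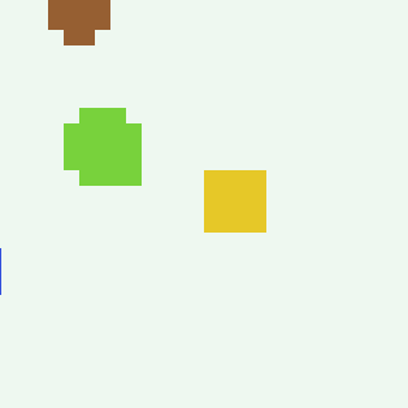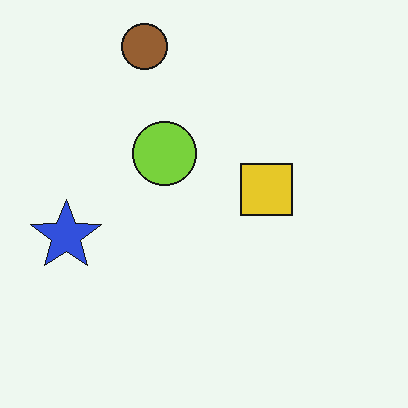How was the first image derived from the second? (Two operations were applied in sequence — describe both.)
The first image is the second heavily pixelated into large blocks, then cropped slightly and scaled back up.

Shapes are reduced to large square blocks; fine edges and outlines are lost — a downscale-then-upscale (mosaic) effect. The visible shapes are larger and the field of view is narrower; shapes near the original edges may be partly or wholly outside the frame — a crop-and-rescale.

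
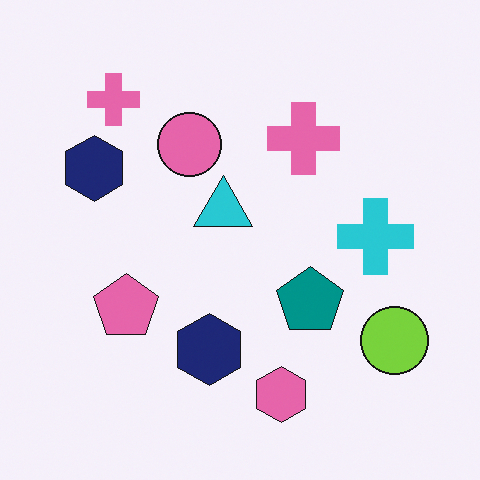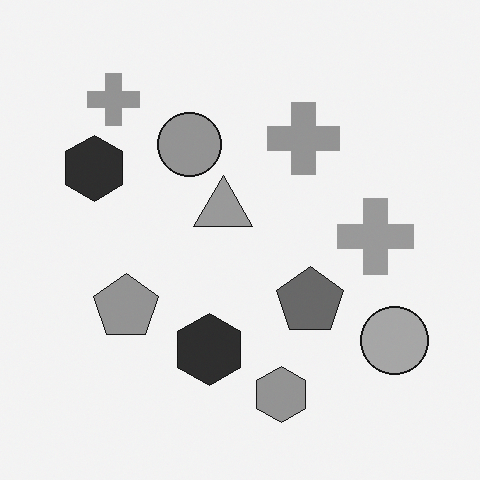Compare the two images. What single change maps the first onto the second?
It was converted to grayscale.

All color is removed — every shape is now a shade of grey.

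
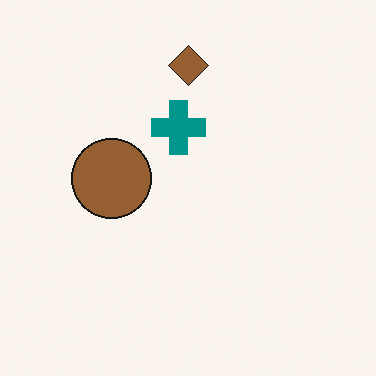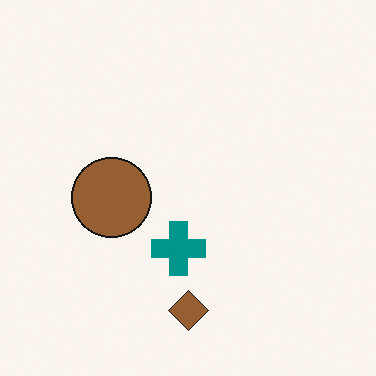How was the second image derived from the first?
The second image is the first flipped vertically (top ↔ bottom).

The brown diamond is in the top of the first image and the bottom of the second — shapes on opposite sides of the horizontal midline have swapped in a mirror flip.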